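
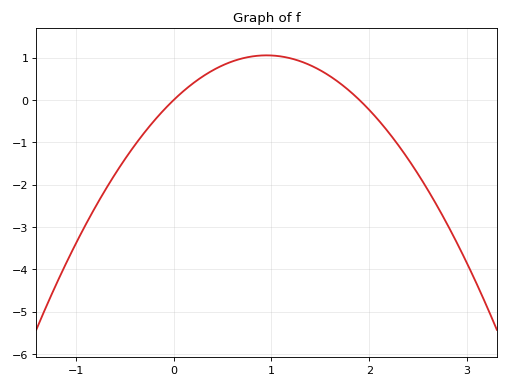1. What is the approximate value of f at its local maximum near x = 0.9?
1.1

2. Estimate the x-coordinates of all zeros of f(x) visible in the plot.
0, 1.9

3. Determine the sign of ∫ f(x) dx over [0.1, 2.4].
positive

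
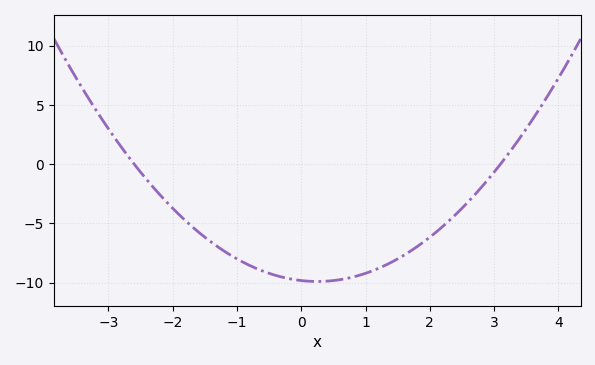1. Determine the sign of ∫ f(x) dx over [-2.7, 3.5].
negative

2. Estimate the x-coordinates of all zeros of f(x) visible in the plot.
-2.6, 3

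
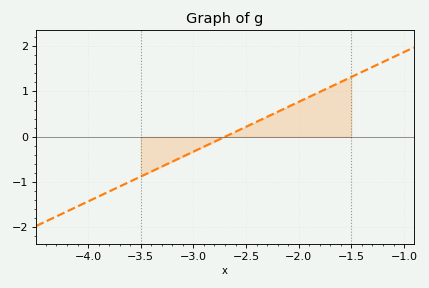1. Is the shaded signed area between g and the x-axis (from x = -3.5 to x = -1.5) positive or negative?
positive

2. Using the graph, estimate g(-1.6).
1.21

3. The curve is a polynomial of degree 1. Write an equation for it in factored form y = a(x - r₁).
y = 1.1(x + 2.7)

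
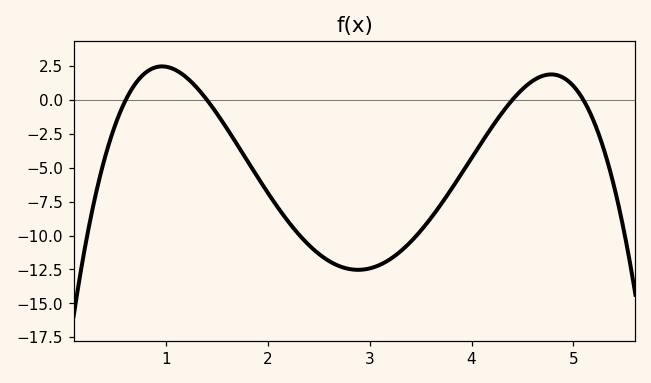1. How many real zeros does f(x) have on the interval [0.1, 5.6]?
4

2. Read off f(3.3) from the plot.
-11.2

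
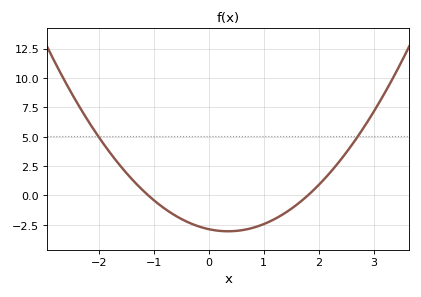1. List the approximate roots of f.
-1.1, 1.8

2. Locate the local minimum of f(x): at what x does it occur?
0.4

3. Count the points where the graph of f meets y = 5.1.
2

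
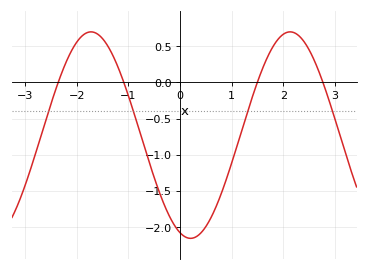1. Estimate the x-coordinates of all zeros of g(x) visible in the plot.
-2.4, -1.1, 1.5, 2.8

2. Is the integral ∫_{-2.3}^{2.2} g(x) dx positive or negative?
negative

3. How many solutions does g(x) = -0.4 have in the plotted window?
4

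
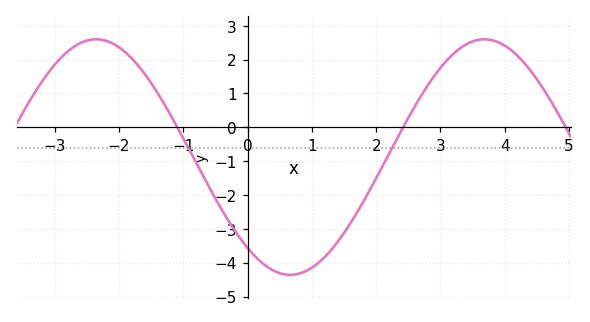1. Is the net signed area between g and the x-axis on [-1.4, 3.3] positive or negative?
negative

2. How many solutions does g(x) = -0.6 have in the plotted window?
2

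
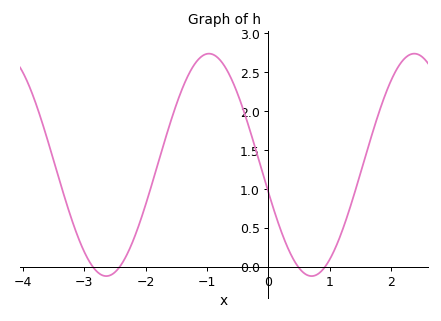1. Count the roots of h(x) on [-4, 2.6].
4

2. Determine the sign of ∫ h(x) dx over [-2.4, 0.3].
positive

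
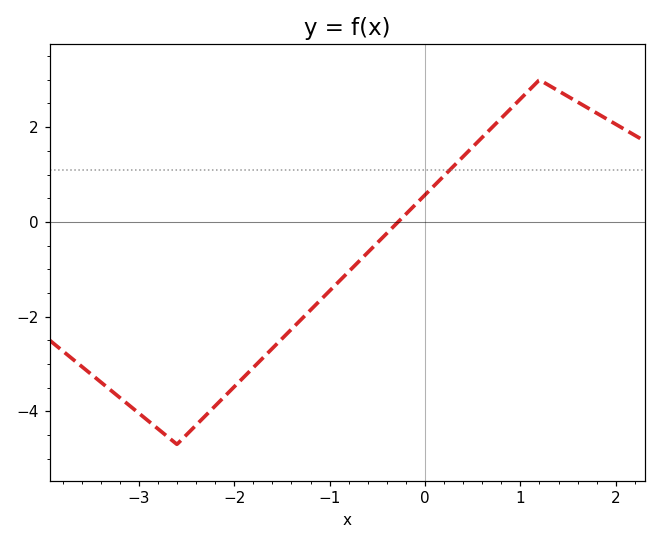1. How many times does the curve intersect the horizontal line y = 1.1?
1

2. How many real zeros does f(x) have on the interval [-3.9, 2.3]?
1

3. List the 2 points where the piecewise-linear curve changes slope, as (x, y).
(-2.6, -4.7); (1.2, 3)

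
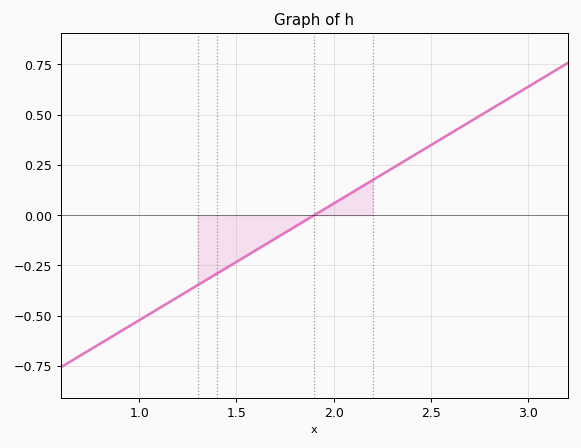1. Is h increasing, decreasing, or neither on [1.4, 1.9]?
increasing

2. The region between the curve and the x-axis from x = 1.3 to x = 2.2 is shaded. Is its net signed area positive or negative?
negative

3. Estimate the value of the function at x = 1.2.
-0.4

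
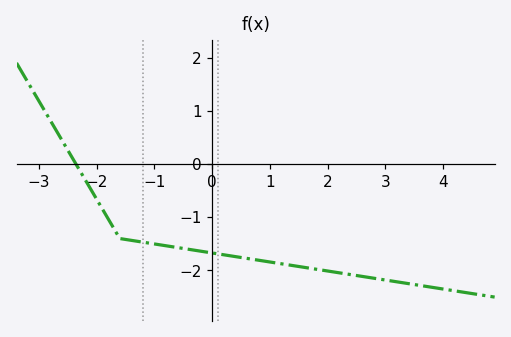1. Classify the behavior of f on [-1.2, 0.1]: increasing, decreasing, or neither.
decreasing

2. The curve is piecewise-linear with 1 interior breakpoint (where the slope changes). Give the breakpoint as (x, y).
(-1.6, -1.4)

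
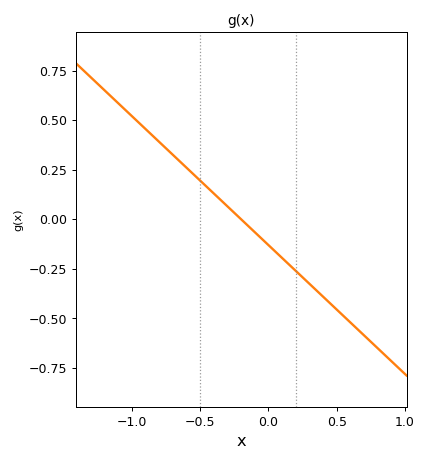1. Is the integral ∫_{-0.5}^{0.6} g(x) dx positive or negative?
negative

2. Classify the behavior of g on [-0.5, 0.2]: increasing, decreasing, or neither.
decreasing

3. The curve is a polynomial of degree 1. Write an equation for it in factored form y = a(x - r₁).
y = -0.65(x + 0.2)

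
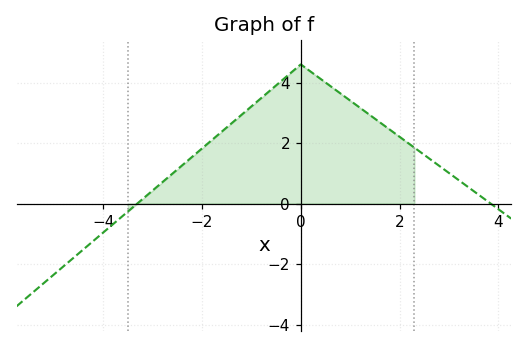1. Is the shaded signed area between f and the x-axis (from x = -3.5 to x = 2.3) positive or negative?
positive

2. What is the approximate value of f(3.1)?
0.888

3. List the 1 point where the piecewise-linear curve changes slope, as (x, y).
(0, 4.6)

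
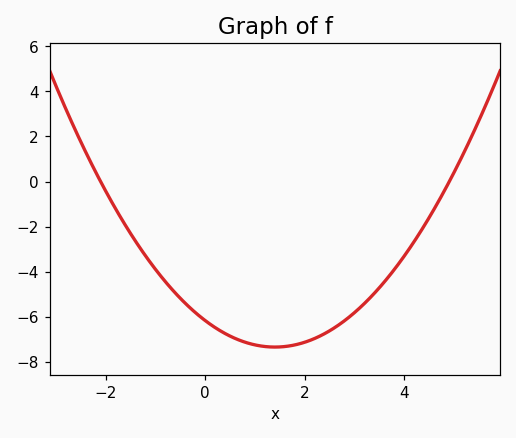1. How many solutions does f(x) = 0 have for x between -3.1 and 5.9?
2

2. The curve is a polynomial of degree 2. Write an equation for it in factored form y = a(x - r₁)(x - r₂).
y = 0.6(x + 2.1)(x - 4.9)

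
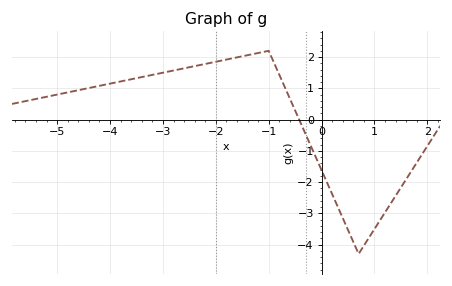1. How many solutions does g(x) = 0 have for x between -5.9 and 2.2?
1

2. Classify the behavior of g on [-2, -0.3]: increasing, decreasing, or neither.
neither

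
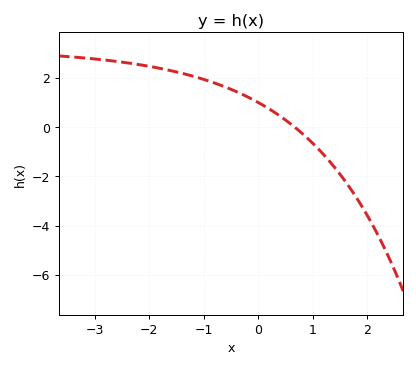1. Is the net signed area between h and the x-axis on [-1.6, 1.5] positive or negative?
positive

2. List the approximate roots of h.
0.662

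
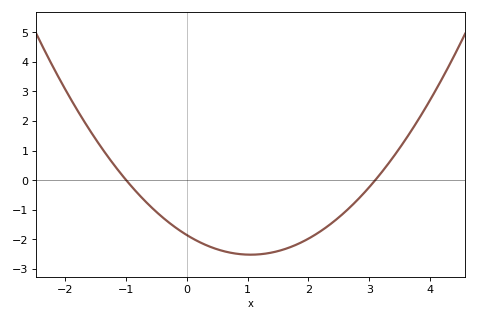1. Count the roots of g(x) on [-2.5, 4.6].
2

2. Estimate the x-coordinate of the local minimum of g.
1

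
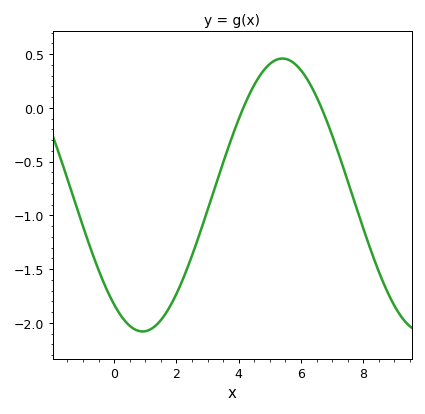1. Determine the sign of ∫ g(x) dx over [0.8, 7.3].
negative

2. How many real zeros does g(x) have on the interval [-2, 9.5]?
2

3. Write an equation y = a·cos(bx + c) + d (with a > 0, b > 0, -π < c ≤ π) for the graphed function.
y = 1.27cos(0.7x + 2.5) - 0.81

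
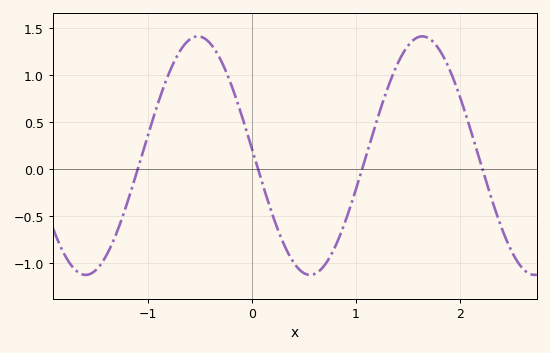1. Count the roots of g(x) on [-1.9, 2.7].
4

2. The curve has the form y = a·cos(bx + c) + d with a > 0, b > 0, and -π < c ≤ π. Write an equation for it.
y = 1.27cos(2.91x + 1.52) + 0.14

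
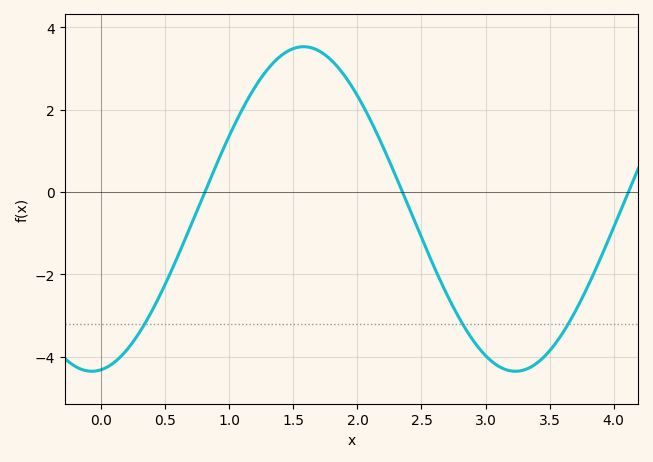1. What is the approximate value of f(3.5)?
-3.85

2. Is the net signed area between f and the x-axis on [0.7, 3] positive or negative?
positive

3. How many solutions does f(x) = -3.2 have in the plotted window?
3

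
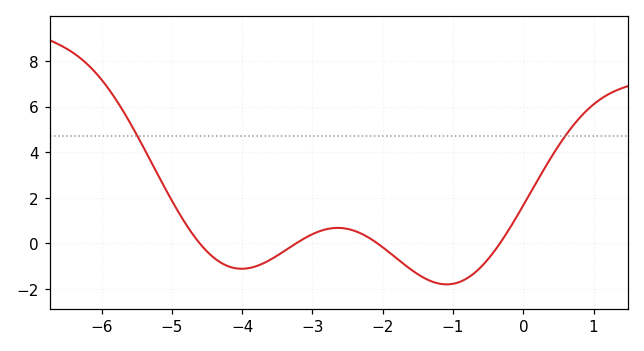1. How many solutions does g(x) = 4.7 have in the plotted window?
2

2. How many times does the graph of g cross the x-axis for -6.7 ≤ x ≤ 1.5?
4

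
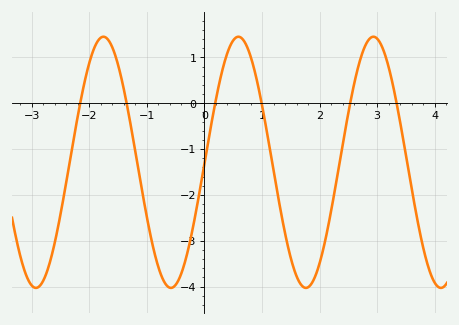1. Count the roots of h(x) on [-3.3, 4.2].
6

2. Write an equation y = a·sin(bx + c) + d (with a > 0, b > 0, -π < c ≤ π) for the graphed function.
y = 2.74sin(2.68x - 0.01) - 1.29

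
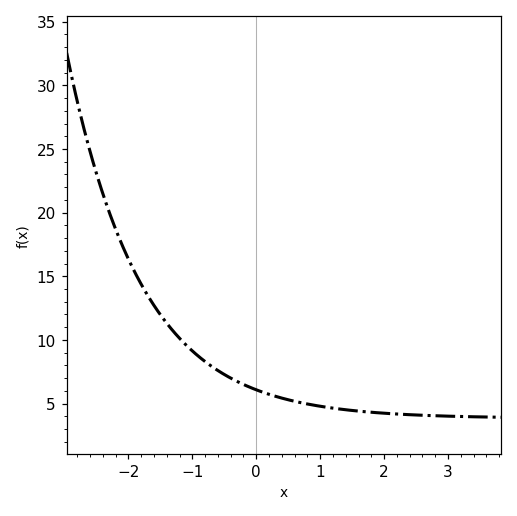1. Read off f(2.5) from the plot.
4.1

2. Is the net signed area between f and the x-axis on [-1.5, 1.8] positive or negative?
positive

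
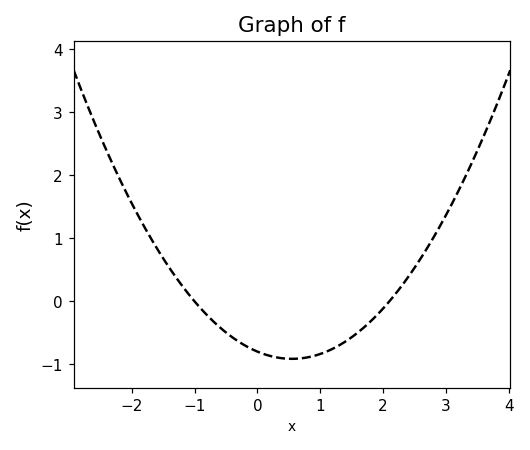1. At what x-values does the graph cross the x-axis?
-1, 2.1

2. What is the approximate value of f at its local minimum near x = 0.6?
-0.9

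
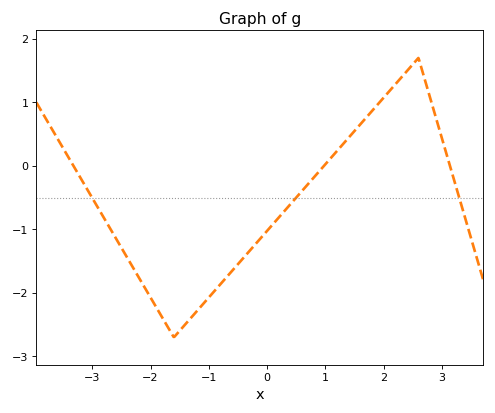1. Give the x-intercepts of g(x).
-3.4, 1, 3.2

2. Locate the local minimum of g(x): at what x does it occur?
-1.6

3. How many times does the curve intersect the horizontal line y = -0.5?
3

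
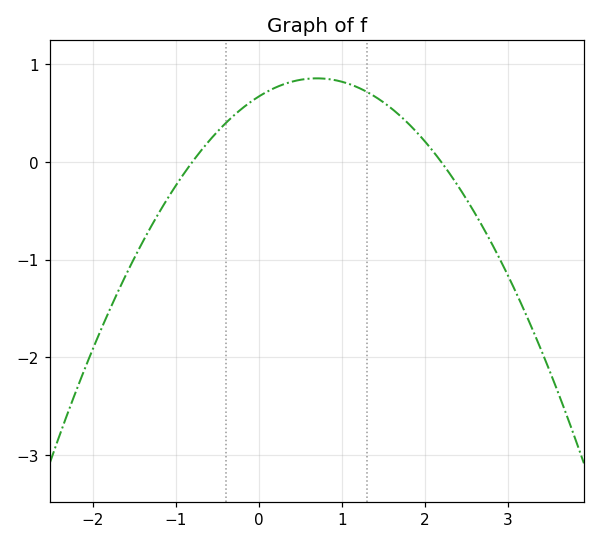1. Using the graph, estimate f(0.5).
0.8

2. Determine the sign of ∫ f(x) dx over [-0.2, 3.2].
positive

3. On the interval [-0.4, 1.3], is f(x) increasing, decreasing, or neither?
neither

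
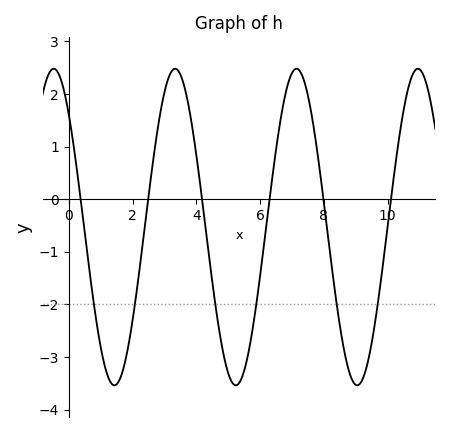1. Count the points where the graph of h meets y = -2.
6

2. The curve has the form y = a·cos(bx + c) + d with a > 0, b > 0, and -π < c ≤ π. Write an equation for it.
y = 3.01cos(1.6x + 0.78) - 0.53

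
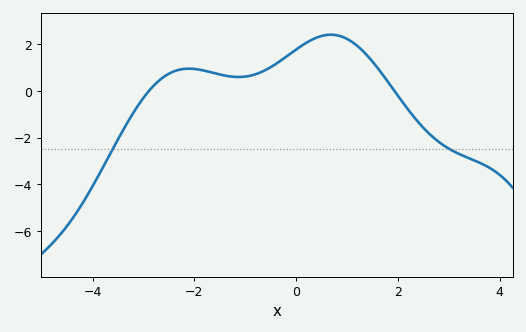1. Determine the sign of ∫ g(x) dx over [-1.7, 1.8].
positive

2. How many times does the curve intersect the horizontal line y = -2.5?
2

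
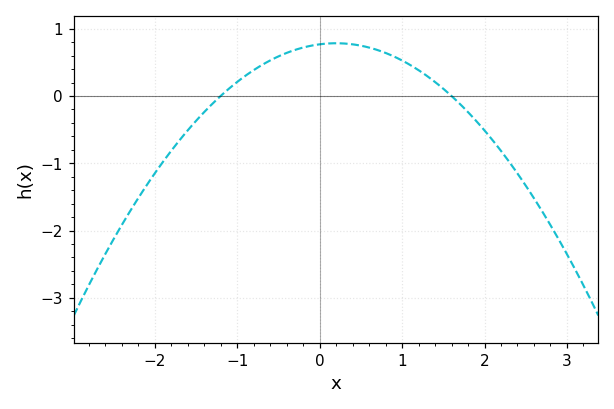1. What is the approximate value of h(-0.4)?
0.64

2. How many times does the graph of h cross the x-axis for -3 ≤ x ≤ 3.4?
2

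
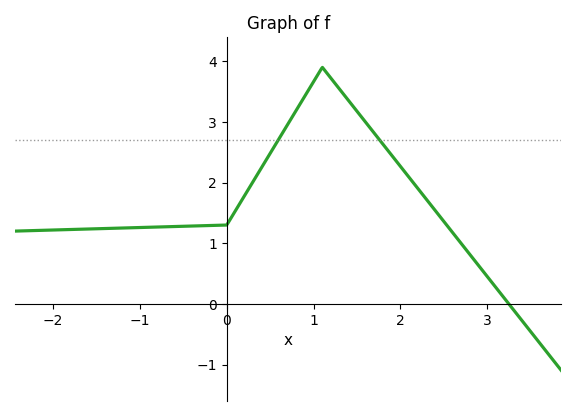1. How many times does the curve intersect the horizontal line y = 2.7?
2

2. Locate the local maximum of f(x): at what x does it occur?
1.1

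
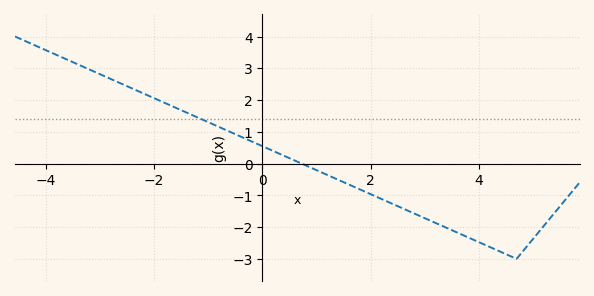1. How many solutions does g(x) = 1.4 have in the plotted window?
1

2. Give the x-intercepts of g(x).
0.727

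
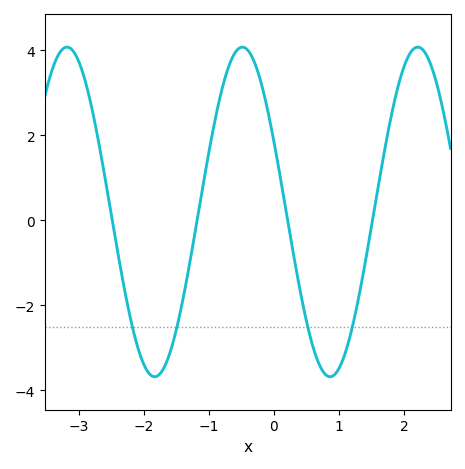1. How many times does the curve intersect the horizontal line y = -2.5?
4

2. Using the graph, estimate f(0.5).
-2.37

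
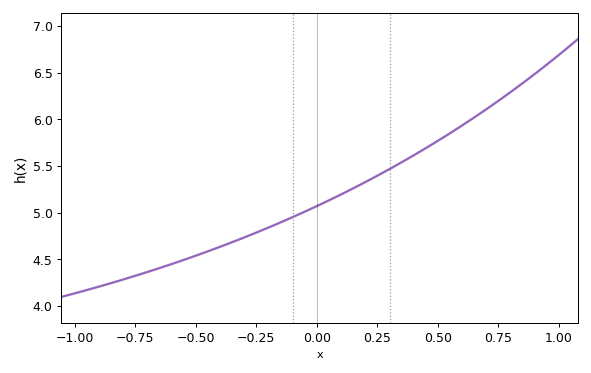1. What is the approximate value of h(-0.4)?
4.63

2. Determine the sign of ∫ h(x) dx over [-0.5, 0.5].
positive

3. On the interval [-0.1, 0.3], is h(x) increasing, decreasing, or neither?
increasing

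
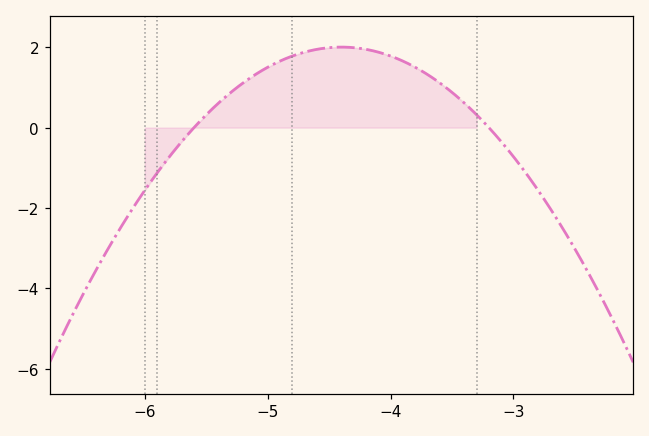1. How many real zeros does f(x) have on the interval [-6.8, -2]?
2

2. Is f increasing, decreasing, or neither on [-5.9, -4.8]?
increasing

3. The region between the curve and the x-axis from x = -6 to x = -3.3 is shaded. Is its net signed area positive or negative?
positive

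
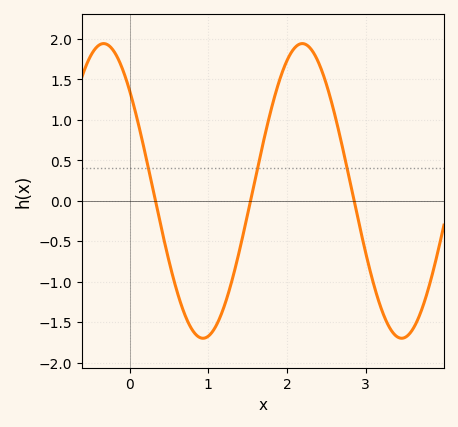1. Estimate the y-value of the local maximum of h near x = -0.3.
1.94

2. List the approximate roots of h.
0.328, 1.54, 2.85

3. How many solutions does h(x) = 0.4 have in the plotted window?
3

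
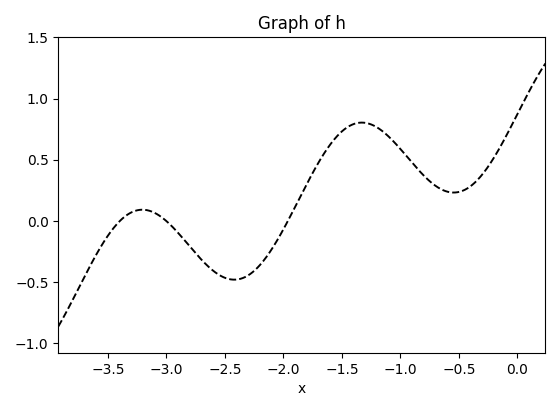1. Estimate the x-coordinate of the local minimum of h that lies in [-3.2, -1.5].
-2.4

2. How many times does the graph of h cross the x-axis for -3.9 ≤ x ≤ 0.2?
3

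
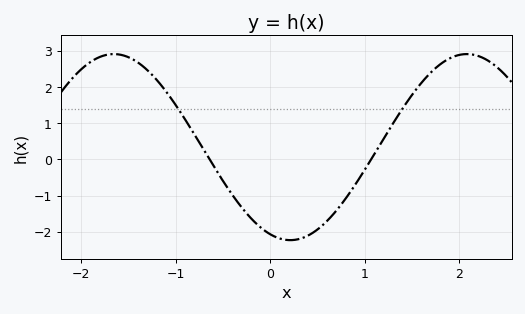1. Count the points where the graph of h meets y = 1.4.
2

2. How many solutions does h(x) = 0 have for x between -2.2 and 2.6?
2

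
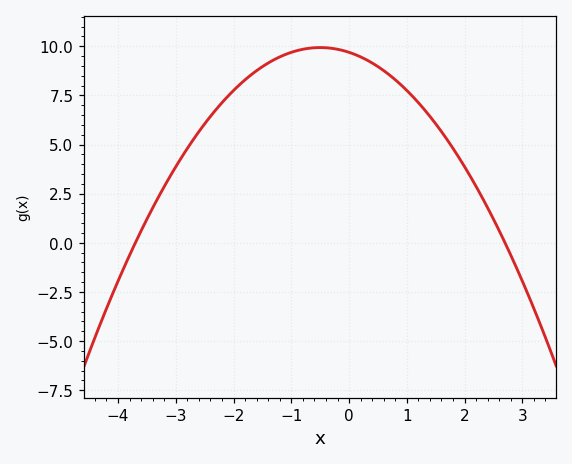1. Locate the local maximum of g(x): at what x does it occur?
-0.5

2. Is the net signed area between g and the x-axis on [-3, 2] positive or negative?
positive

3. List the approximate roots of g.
-3.7, 2.7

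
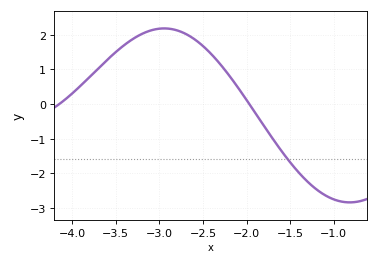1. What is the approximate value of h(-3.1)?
2.12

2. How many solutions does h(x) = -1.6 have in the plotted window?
1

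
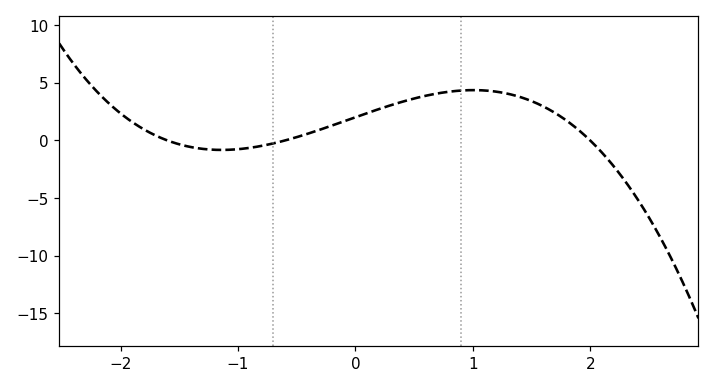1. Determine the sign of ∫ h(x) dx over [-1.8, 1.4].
positive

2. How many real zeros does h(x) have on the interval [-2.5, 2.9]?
3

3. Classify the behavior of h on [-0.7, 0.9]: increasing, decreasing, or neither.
increasing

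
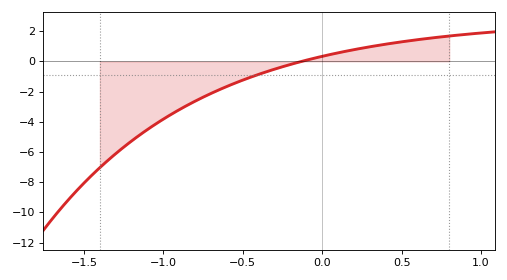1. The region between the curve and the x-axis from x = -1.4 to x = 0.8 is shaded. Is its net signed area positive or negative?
negative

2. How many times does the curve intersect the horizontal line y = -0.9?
1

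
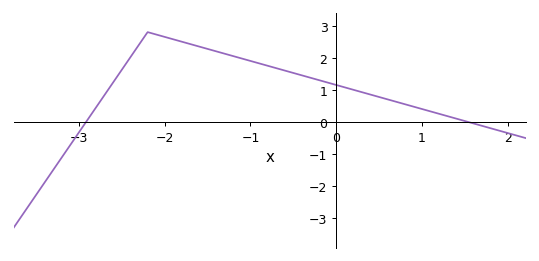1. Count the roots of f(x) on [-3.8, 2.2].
2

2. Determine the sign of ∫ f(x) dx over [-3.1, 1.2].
positive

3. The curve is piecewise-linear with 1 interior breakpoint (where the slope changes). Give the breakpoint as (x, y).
(-2.2, 2.8)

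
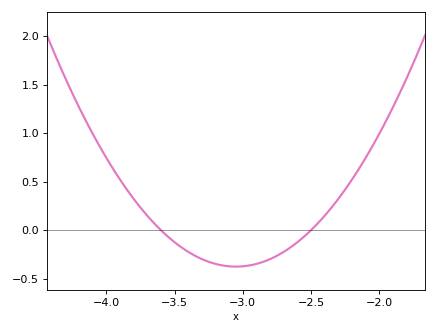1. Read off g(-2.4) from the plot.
0.15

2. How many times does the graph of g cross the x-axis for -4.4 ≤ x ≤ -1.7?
2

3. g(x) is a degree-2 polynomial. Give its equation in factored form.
y = 1.24(x + 3.6)(x + 2.5)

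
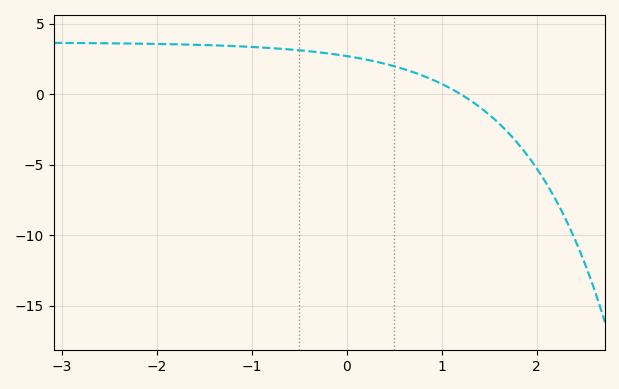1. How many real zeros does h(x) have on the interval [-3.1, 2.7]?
1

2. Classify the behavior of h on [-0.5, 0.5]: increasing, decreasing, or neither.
decreasing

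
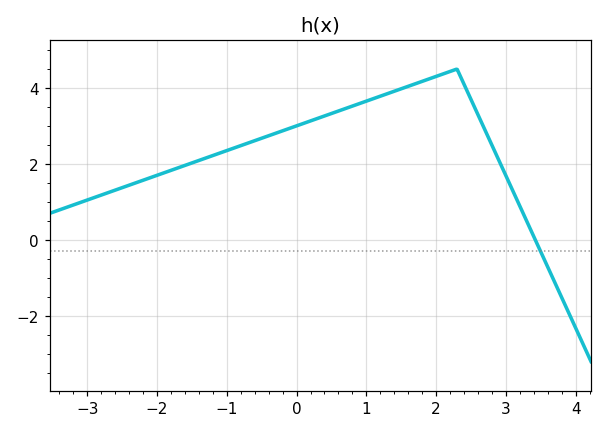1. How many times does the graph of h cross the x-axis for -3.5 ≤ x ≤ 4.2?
1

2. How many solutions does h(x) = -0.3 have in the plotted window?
1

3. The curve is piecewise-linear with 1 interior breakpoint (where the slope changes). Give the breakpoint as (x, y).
(2.3, 4.5)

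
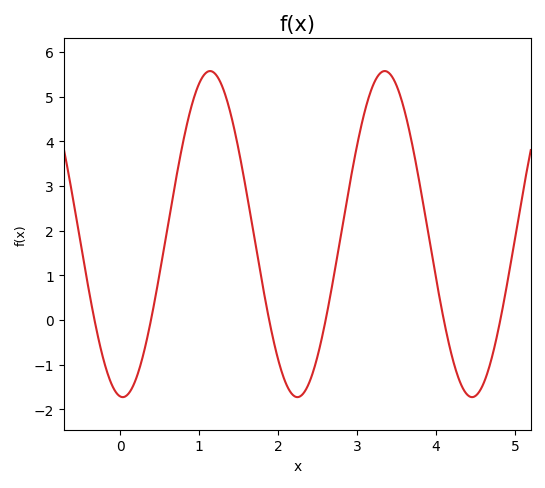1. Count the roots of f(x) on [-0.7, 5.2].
6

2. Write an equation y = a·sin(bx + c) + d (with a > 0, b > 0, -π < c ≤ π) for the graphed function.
y = 3.65sin(2.84x - 1.66) + 1.92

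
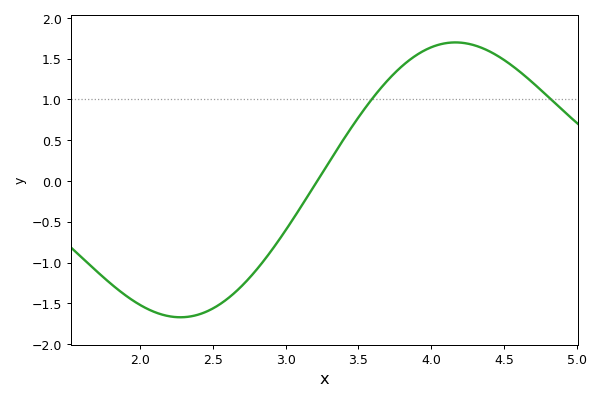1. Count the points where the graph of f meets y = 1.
2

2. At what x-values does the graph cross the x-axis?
3.22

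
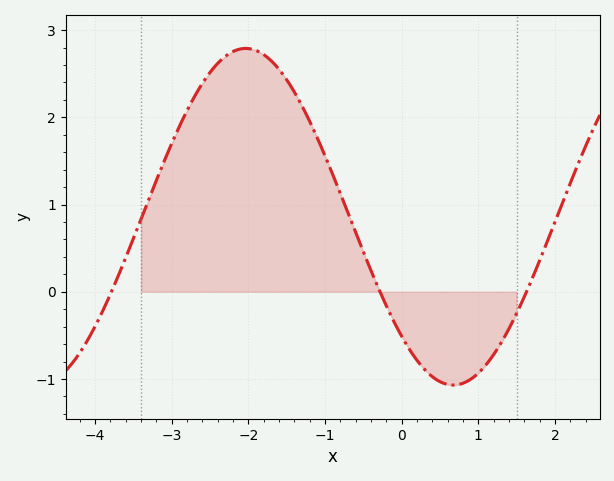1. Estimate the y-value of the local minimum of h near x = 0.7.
-1.07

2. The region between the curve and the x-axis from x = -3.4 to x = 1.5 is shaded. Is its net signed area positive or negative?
positive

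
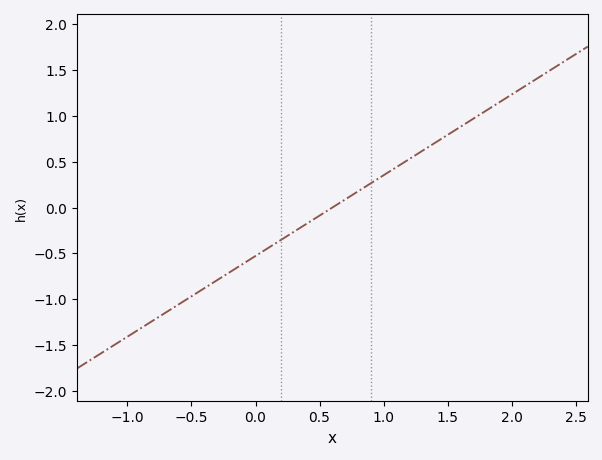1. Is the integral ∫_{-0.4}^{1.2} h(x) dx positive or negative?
negative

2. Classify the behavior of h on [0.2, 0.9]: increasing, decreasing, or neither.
increasing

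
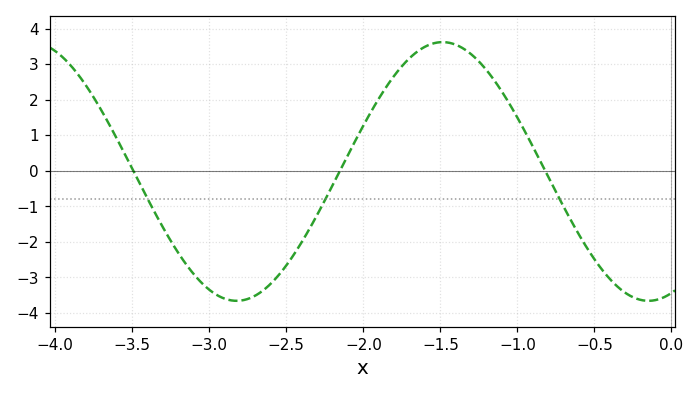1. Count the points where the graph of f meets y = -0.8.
3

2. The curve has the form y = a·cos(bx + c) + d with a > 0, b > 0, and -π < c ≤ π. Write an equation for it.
y = 3.64cos(2.4x - 2.8) - 0.02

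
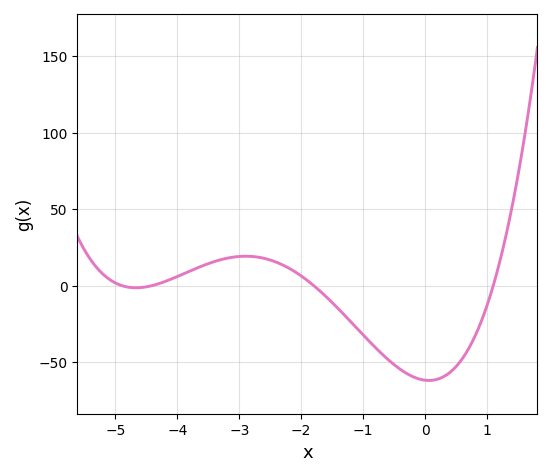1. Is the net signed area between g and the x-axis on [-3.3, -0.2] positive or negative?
negative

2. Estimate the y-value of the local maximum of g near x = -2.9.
19.1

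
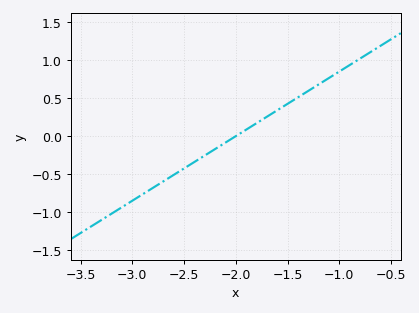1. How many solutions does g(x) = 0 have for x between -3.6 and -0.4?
1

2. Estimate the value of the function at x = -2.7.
-0.6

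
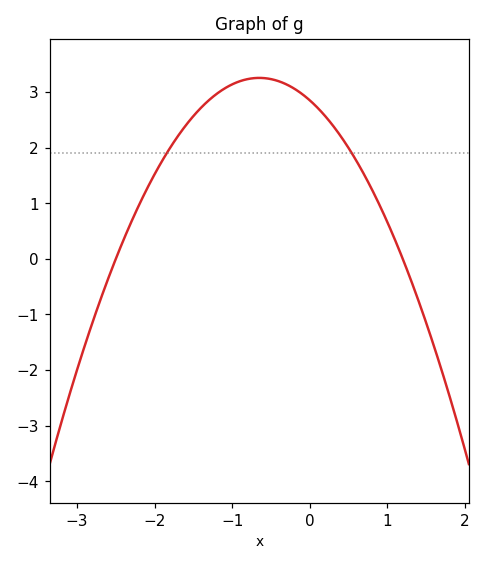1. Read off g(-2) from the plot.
1.52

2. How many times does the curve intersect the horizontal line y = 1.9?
2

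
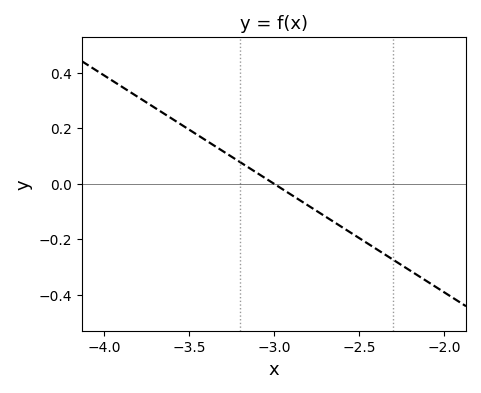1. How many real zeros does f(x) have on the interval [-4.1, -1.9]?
1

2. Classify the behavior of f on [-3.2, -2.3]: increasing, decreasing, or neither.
decreasing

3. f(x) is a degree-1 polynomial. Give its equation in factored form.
y = -0.39(x + 3)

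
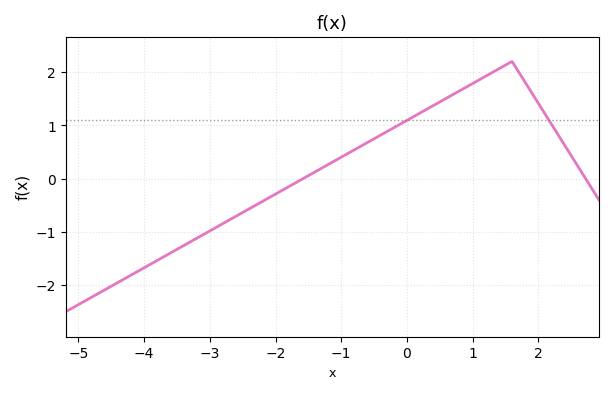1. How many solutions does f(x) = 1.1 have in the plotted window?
2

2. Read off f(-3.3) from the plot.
-1.19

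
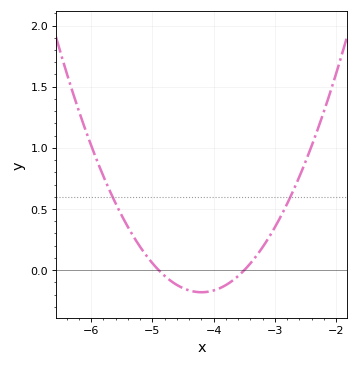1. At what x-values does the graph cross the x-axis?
-4.9, -3.5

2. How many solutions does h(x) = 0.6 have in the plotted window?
2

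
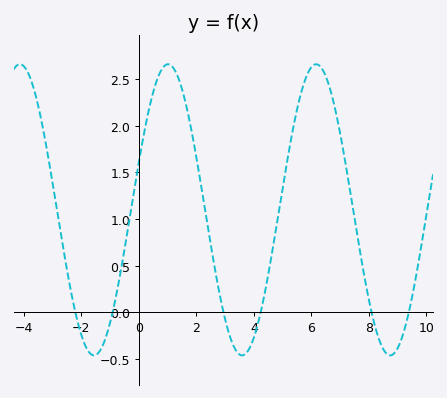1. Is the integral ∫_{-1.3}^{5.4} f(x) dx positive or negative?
positive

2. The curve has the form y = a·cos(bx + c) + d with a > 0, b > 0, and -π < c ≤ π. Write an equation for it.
y = 1.56cos(1.22x - 1.24) + 1.1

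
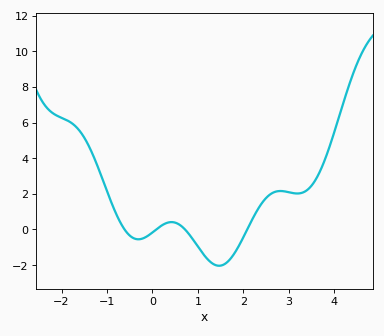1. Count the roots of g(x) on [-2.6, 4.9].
4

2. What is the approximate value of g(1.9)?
-1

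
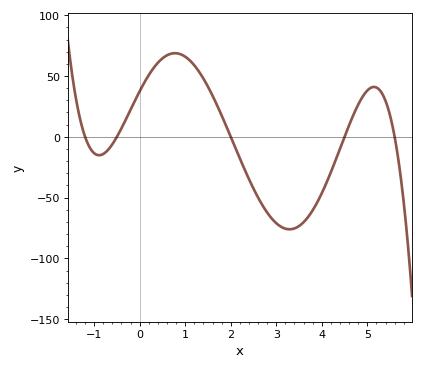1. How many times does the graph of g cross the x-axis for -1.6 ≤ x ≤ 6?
5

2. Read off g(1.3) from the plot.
55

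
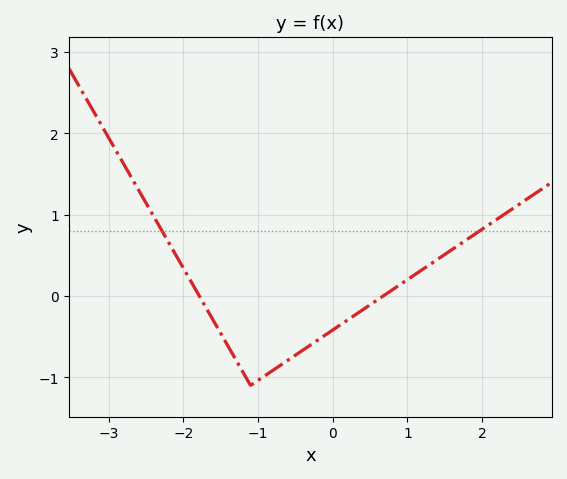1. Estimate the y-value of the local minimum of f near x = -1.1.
-1.1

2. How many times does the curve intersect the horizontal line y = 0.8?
2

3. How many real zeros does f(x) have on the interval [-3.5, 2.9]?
2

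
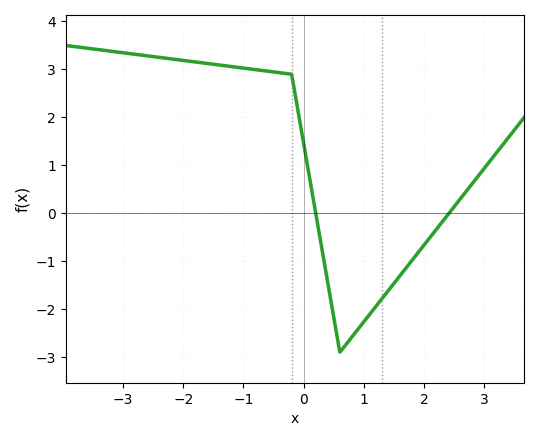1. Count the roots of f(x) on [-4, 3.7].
2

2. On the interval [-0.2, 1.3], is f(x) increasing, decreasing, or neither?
neither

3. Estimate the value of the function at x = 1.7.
-1.14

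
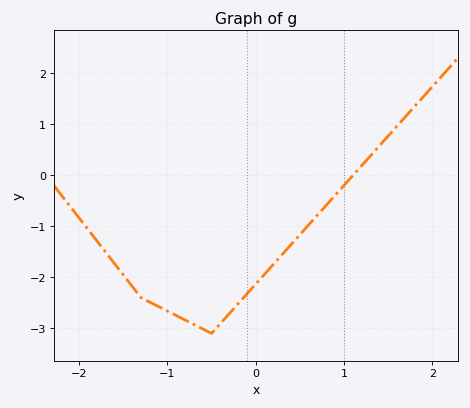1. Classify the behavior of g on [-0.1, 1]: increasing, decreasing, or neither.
increasing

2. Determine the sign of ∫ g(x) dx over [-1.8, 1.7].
negative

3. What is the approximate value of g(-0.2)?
-2.5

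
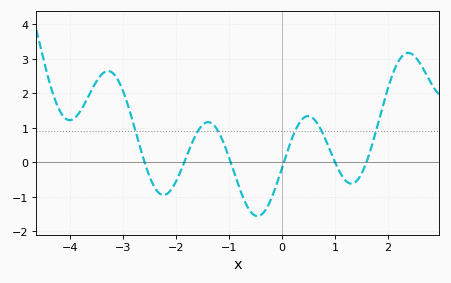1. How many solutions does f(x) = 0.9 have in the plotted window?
6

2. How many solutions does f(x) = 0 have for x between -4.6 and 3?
6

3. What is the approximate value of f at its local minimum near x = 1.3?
-0.6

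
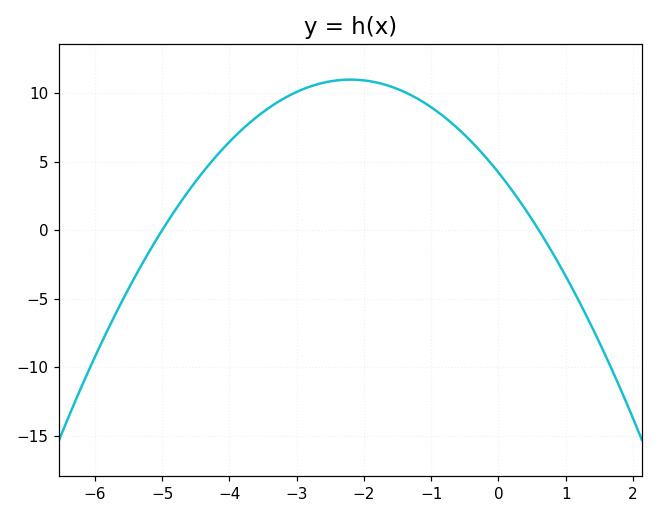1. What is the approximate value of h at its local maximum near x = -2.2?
11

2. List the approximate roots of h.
-5, 0.6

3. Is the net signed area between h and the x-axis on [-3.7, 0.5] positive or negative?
positive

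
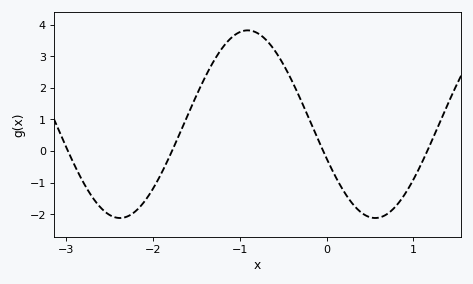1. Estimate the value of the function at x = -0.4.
2.2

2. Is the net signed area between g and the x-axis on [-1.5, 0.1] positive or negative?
positive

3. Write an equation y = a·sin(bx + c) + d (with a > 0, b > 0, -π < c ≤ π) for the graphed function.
y = 2.97sin(2.1x - 2.8) + 0.85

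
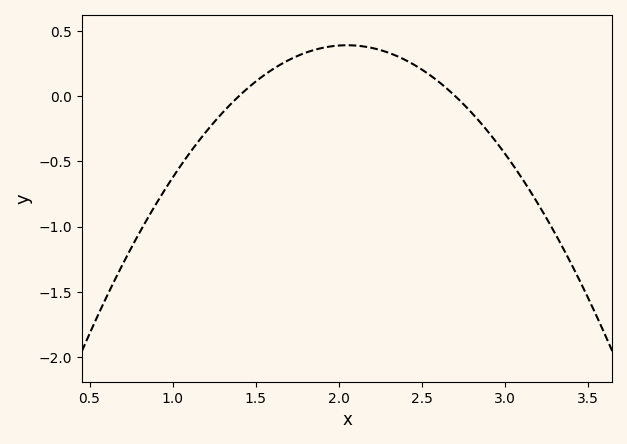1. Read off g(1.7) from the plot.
0.3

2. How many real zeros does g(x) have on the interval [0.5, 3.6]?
2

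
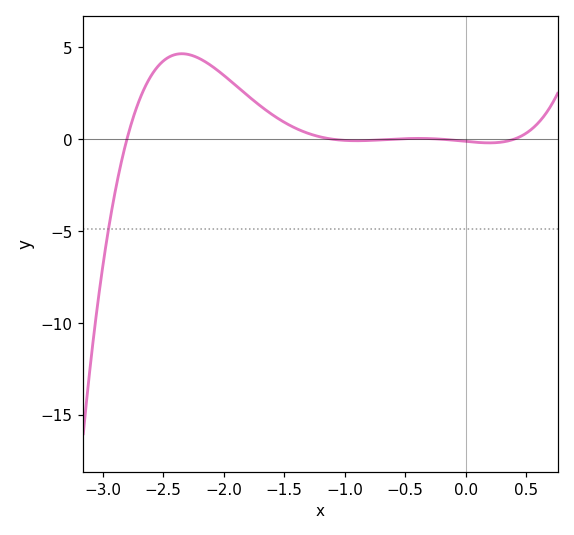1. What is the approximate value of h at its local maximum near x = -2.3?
4.5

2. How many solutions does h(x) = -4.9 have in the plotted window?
1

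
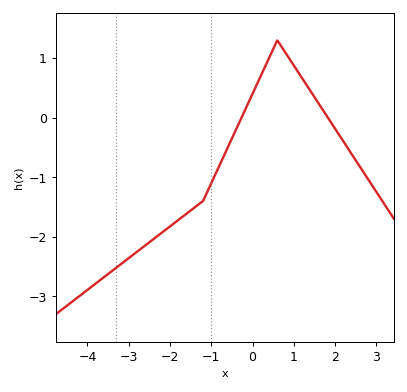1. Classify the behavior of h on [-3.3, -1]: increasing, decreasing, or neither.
increasing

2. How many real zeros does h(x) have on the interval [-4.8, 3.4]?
2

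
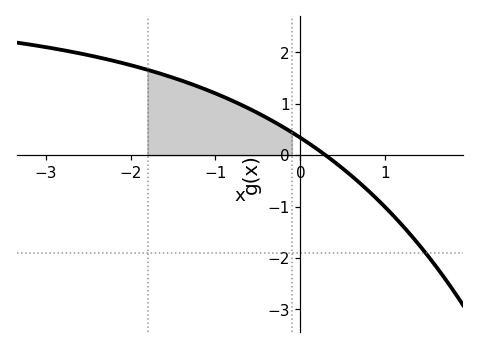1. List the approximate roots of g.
0.3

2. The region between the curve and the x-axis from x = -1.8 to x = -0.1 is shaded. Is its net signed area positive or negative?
positive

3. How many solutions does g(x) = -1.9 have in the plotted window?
1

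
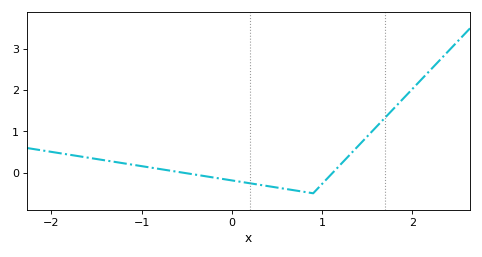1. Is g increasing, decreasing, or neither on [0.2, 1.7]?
neither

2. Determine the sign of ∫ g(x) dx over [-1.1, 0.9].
negative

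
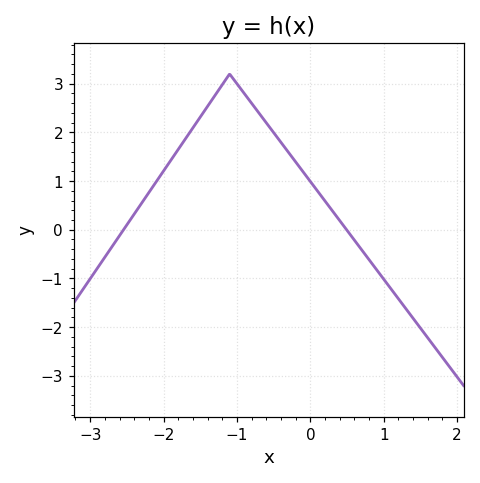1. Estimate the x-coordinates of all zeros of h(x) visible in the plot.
-2.5, 0.5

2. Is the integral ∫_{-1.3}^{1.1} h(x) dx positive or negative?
positive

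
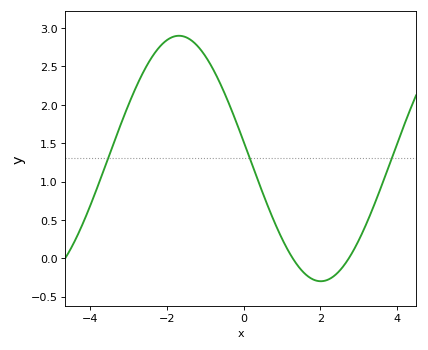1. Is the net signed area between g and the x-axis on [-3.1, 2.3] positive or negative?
positive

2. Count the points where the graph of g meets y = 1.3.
3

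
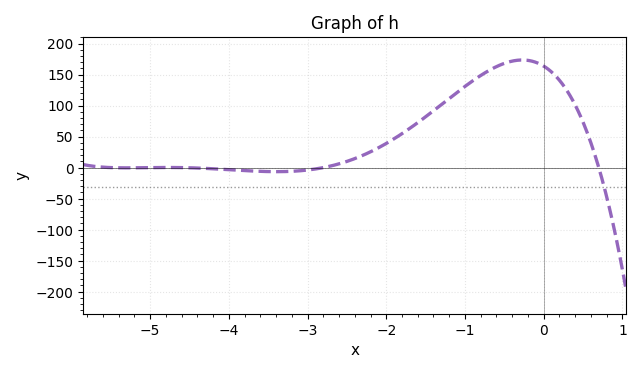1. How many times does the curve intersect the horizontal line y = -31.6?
1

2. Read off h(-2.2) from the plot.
25.5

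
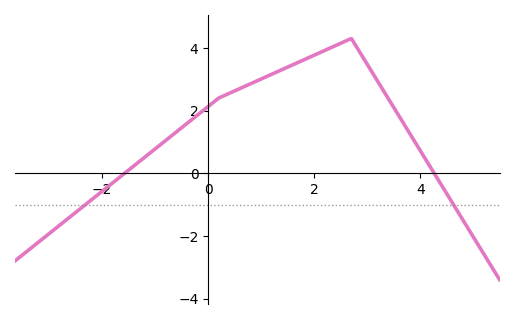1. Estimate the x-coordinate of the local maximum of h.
2.7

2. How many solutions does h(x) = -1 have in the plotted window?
2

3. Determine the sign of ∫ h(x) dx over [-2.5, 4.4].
positive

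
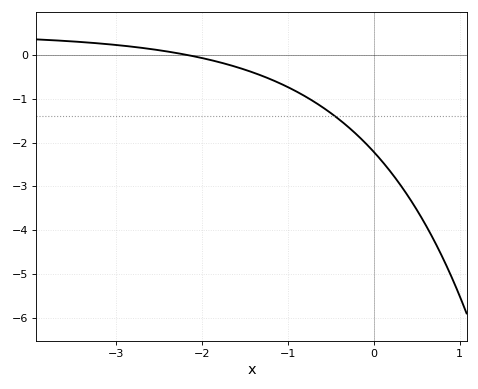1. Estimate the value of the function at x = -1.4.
-0.411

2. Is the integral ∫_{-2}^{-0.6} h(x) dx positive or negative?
negative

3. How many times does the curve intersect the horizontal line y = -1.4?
1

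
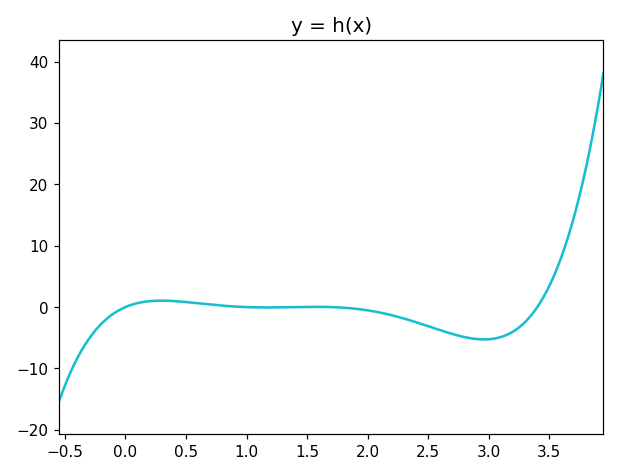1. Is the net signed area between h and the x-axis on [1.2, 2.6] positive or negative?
negative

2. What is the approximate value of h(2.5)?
-3.12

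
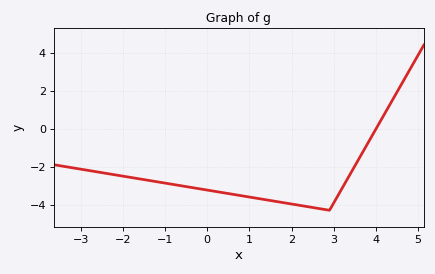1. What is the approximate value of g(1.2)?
-3.68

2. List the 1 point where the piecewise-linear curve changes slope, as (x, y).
(2.9, -4.3)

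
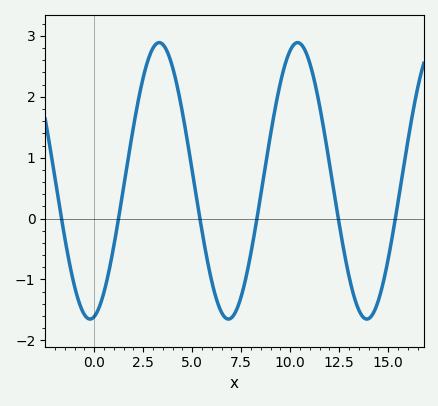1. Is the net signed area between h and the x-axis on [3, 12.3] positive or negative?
positive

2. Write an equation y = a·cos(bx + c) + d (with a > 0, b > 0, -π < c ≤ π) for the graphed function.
y = 2.27cos(0.89x - 2.95) + 0.62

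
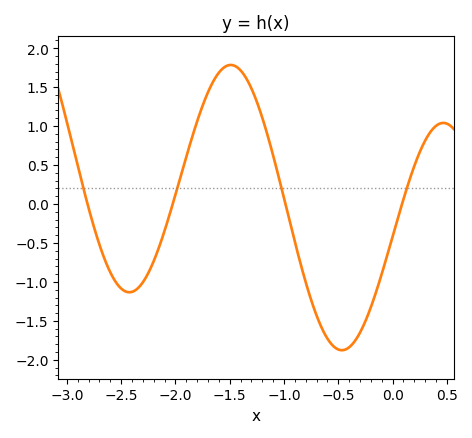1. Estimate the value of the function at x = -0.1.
-0.897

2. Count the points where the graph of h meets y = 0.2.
4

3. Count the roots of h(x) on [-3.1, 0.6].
4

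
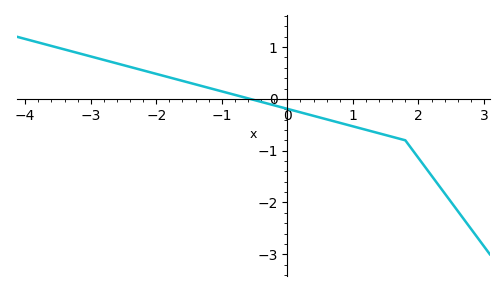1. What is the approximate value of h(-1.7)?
0.381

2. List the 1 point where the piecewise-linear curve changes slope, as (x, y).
(1.8, -0.8)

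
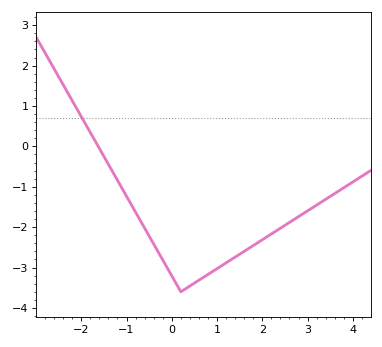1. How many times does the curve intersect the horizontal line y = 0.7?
1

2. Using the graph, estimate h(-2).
0.7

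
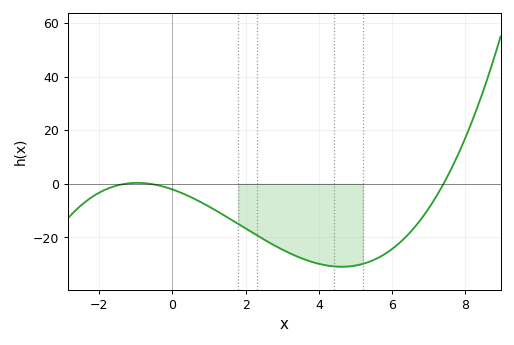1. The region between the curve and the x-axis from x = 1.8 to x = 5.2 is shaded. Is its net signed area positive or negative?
negative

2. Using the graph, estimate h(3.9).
-29.5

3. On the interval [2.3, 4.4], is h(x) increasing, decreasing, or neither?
decreasing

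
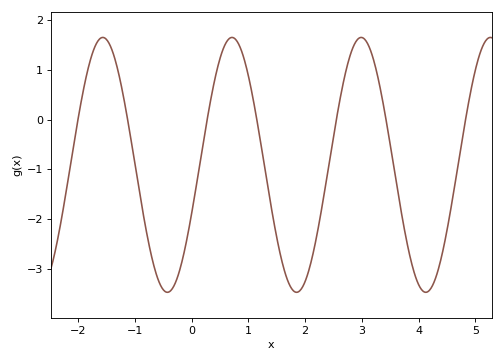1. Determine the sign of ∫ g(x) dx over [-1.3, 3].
negative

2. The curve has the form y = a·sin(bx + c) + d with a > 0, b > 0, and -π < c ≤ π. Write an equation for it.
y = 2.56sin(2.76x - 0.392) - 0.91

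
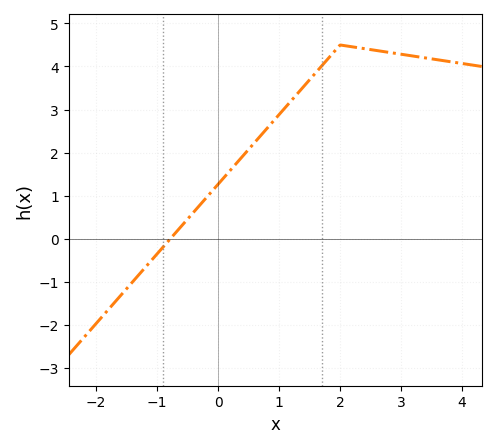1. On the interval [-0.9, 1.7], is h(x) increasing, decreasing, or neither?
increasing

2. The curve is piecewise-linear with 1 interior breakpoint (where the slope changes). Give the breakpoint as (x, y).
(2, 4.5)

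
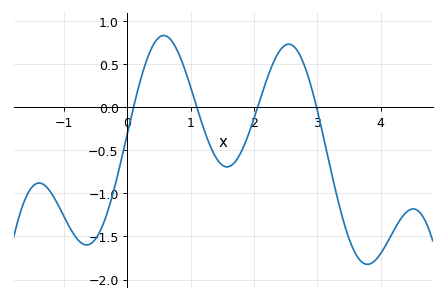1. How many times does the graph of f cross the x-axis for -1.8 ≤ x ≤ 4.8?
4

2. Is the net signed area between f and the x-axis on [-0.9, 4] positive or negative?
negative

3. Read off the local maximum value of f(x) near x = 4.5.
-1.18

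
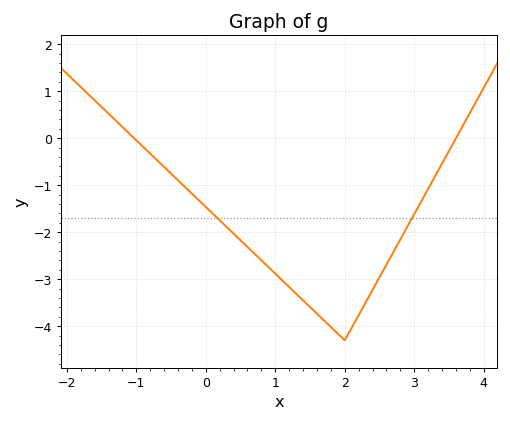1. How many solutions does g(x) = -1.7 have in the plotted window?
2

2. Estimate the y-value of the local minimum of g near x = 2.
-4.3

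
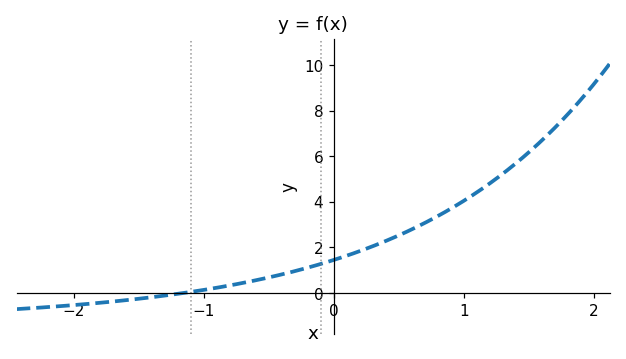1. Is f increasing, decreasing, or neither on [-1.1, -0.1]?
increasing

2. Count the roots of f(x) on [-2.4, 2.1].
1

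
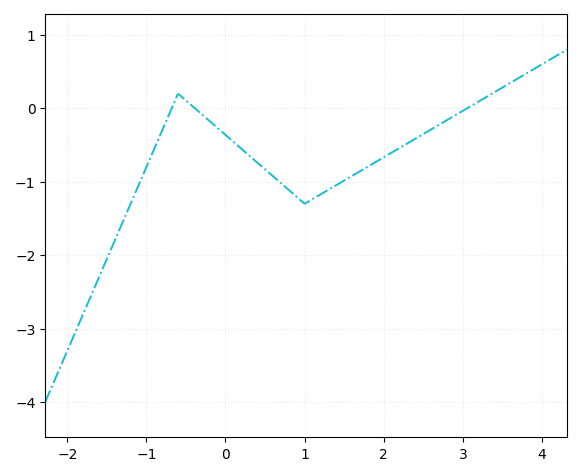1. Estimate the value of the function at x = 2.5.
-0.4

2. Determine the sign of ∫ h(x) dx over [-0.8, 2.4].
negative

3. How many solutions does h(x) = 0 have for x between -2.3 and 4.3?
3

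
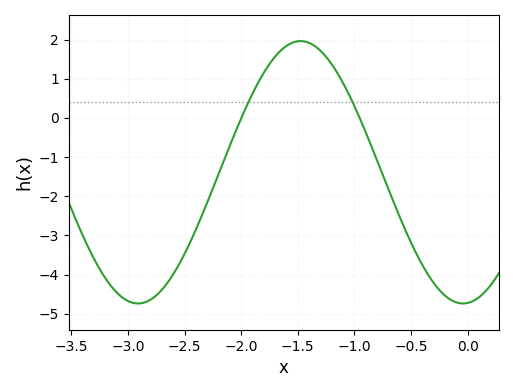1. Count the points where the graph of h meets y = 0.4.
2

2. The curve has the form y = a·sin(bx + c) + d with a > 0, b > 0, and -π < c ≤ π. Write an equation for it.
y = 3.35sin(2.19x - 1.48) - 1.39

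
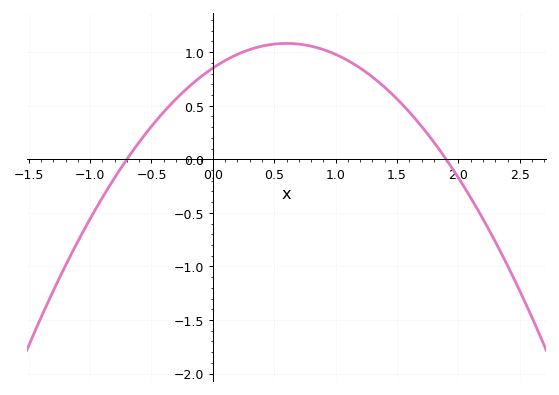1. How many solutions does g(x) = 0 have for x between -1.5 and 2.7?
2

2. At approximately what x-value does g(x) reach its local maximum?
0.6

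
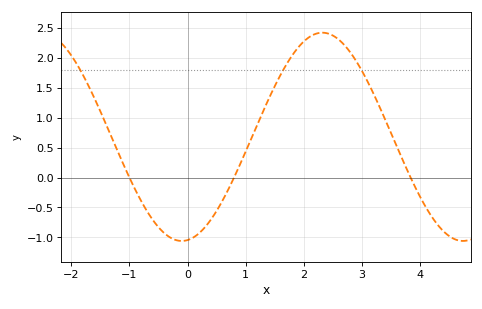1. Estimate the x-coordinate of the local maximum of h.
2.3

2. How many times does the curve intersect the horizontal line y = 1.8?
3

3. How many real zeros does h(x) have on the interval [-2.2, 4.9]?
3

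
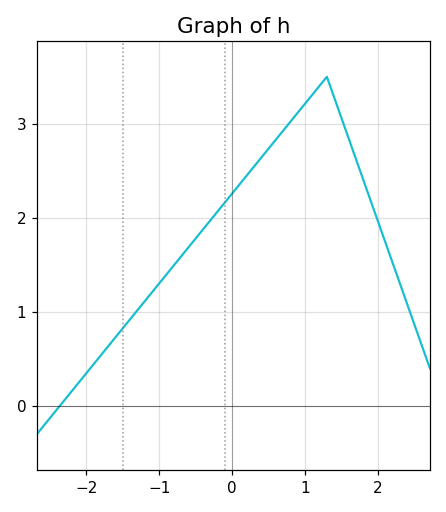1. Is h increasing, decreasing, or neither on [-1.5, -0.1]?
increasing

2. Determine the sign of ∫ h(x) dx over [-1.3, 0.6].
positive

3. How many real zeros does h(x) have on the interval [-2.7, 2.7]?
1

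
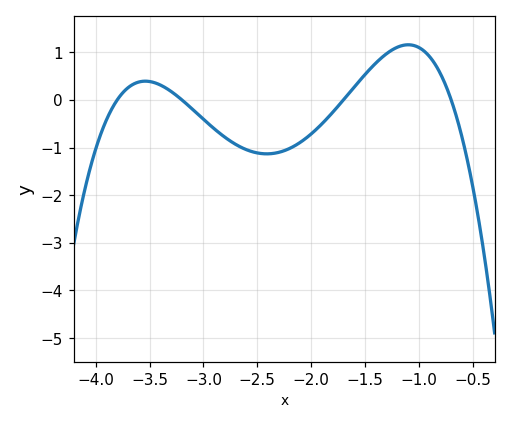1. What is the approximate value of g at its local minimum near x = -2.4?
-1.13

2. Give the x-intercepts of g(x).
-3.8, -3.2, -1.7, -0.7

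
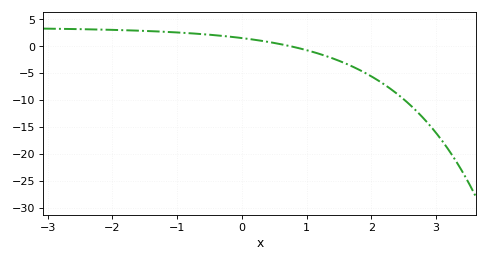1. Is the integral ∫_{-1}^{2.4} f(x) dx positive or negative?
negative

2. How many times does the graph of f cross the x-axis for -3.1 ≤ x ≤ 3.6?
1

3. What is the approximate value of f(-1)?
2.5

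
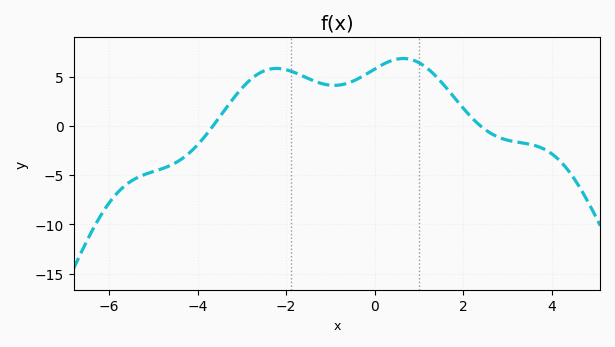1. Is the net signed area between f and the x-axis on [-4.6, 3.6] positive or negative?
positive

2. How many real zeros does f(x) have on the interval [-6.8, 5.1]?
2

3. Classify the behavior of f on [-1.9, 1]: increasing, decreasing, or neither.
neither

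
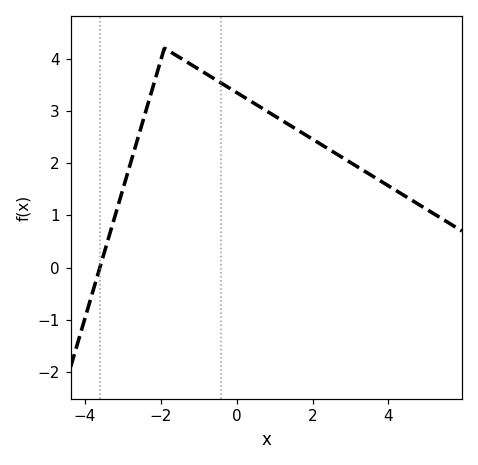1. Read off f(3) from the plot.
2.01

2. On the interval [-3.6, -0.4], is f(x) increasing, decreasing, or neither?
neither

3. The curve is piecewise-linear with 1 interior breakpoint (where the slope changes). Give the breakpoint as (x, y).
(-1.9, 4.2)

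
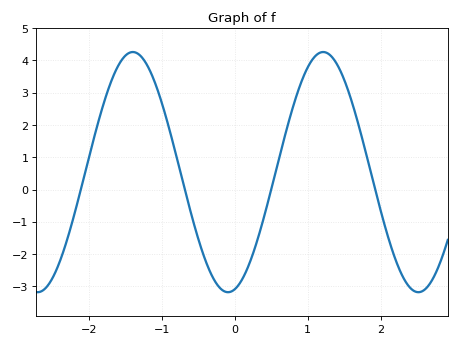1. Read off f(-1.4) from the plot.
4.3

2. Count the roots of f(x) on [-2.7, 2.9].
4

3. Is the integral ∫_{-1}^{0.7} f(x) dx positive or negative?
negative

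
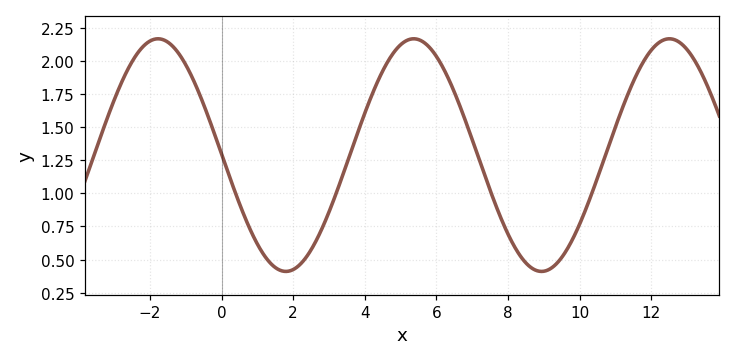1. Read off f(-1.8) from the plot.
2.17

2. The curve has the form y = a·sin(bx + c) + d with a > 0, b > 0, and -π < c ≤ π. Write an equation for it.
y = 0.88sin(0.88x + 3.13) + 1.29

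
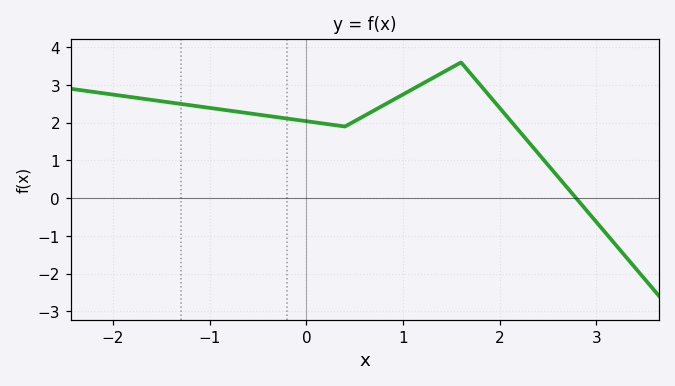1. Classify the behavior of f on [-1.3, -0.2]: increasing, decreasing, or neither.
decreasing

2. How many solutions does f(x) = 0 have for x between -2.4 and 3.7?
1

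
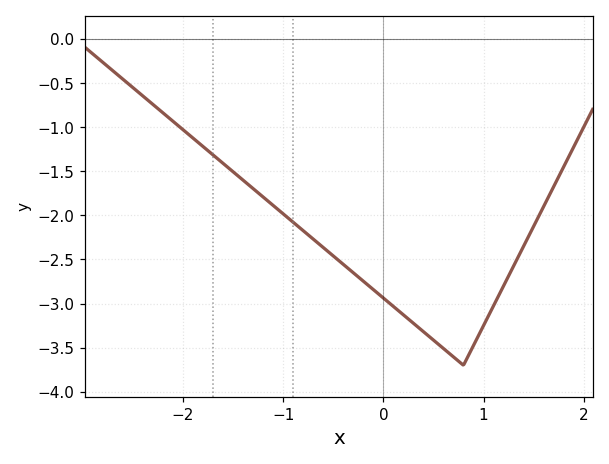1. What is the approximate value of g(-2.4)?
-0.649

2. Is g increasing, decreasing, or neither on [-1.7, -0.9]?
decreasing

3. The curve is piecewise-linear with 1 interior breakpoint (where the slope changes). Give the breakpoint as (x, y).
(0.8, -3.7)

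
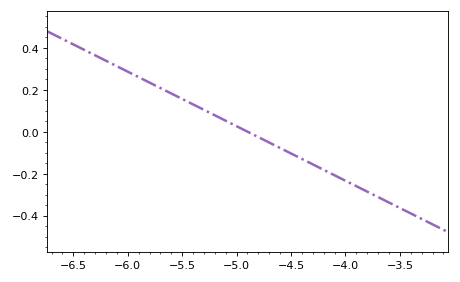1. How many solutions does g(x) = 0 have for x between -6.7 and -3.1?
1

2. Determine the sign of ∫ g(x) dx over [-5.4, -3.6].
negative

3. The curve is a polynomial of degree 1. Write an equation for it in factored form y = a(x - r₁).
y = -0.26(x + 4.9)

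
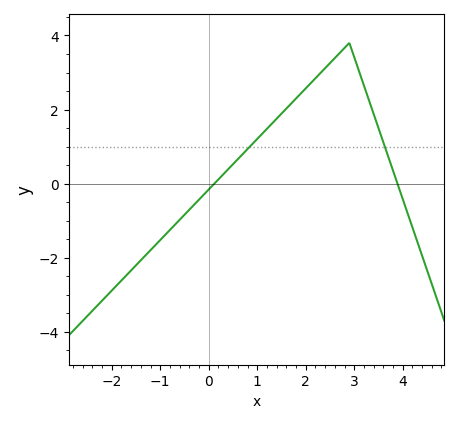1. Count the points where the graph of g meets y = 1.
2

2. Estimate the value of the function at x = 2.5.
3.2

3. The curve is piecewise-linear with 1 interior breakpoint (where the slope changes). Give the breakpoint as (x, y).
(2.9, 3.8)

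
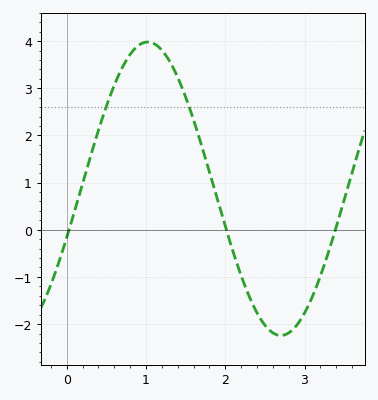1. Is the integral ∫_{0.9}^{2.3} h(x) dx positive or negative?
positive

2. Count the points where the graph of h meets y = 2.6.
2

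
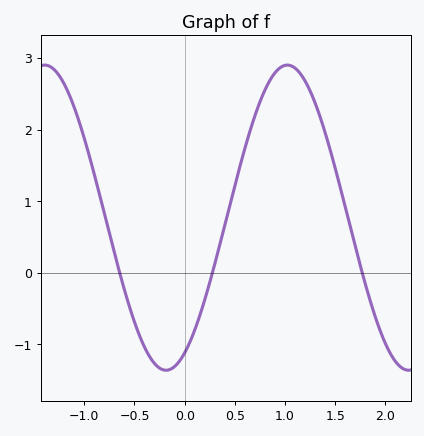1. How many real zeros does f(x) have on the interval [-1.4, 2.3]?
3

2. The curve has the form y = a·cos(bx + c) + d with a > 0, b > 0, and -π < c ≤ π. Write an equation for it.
y = 2.13cos(2.6x - 2.7) + 0.77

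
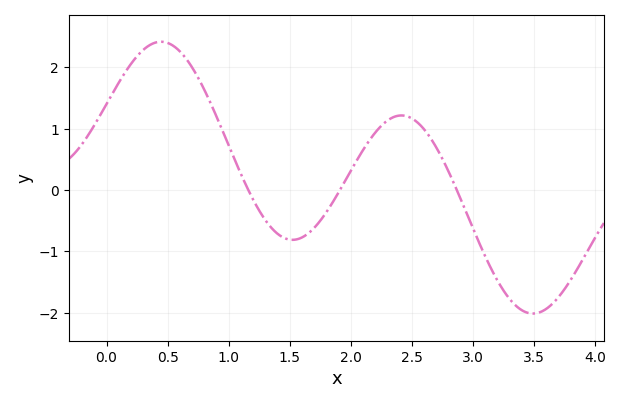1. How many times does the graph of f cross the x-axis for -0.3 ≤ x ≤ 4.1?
3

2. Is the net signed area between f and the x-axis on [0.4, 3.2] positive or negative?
positive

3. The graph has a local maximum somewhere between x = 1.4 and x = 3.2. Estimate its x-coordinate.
2.4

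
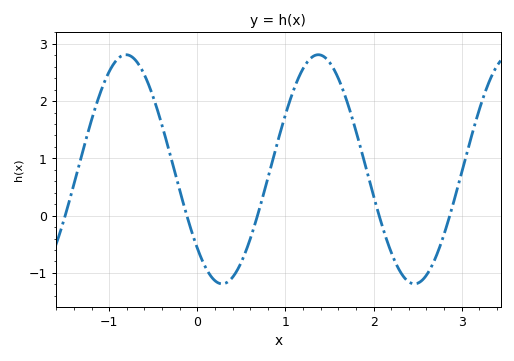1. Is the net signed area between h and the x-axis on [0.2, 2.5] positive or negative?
positive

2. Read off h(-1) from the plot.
2.52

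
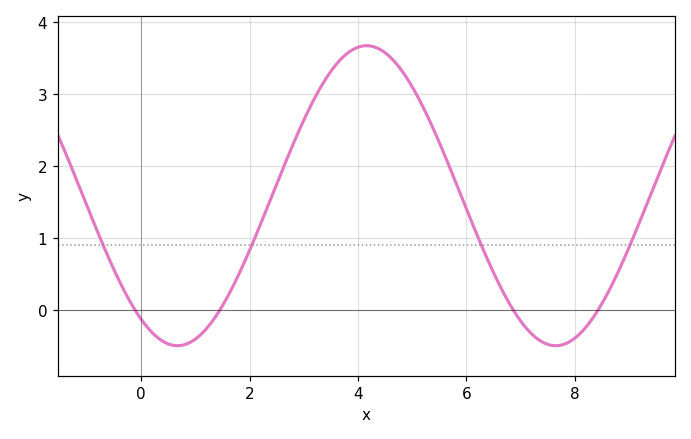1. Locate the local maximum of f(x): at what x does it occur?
4.2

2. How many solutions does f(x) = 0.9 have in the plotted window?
4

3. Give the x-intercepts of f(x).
-0.2, 1.4, 6.8, 8.4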